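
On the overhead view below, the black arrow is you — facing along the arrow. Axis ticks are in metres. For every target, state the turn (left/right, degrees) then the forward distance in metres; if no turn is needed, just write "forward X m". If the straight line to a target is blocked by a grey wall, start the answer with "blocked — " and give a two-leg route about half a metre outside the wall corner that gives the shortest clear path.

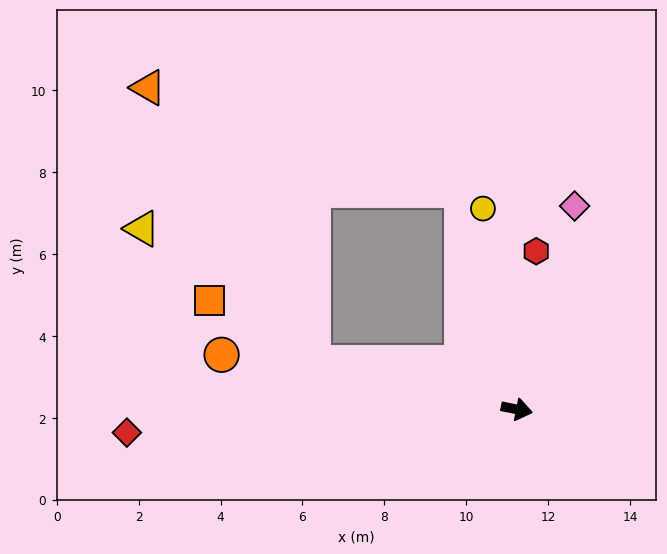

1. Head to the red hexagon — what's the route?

turn left 94°, forward 3.9 m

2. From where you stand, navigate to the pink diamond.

turn left 85°, forward 5.2 m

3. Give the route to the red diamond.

turn right 165°, forward 9.5 m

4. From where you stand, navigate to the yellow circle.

turn left 111°, forward 5.0 m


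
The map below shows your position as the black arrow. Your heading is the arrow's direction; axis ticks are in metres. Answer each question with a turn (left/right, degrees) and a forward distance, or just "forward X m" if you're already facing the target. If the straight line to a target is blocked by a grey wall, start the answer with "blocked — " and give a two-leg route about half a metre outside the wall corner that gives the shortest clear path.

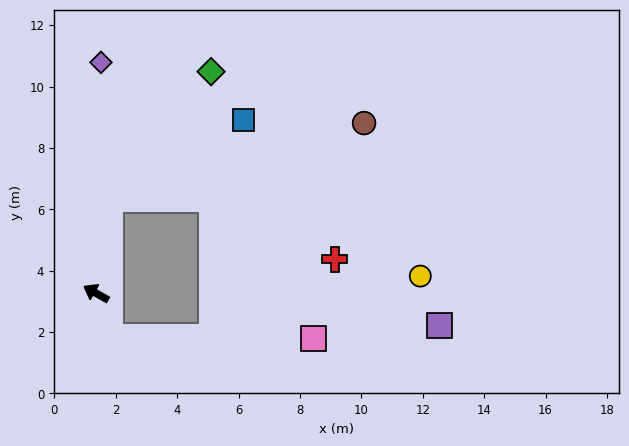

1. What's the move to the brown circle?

blocked — turn right 69°, forward 3.1 m, then turn right 65°, forward 8.6 m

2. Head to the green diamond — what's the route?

blocked — turn right 69°, forward 3.1 m, then turn right 30°, forward 5.3 m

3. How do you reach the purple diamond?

turn right 62°, forward 7.5 m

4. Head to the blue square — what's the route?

blocked — turn right 69°, forward 3.1 m, then turn right 51°, forward 5.1 m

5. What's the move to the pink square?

blocked — turn left 137°, forward 1.5 m, then turn left 72°, forward 6.6 m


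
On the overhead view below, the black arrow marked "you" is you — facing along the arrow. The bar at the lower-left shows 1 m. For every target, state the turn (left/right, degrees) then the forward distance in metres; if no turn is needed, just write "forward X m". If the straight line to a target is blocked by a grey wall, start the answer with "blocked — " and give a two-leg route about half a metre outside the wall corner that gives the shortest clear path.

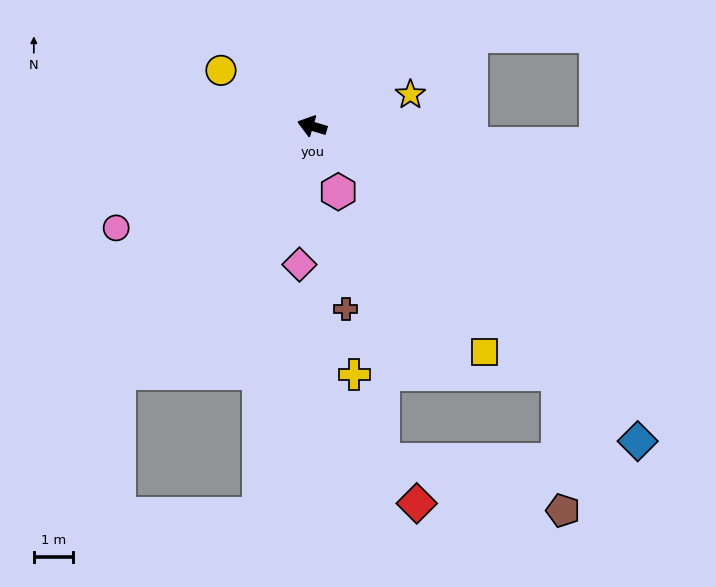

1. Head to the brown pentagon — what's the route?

blocked — turn left 151°, forward 8.9 m, then turn right 42°, forward 3.5 m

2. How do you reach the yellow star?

turn right 145°, forward 2.6 m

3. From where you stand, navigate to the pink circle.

turn left 44°, forward 5.6 m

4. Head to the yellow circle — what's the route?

turn right 15°, forward 2.7 m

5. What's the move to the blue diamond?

turn left 153°, forward 11.6 m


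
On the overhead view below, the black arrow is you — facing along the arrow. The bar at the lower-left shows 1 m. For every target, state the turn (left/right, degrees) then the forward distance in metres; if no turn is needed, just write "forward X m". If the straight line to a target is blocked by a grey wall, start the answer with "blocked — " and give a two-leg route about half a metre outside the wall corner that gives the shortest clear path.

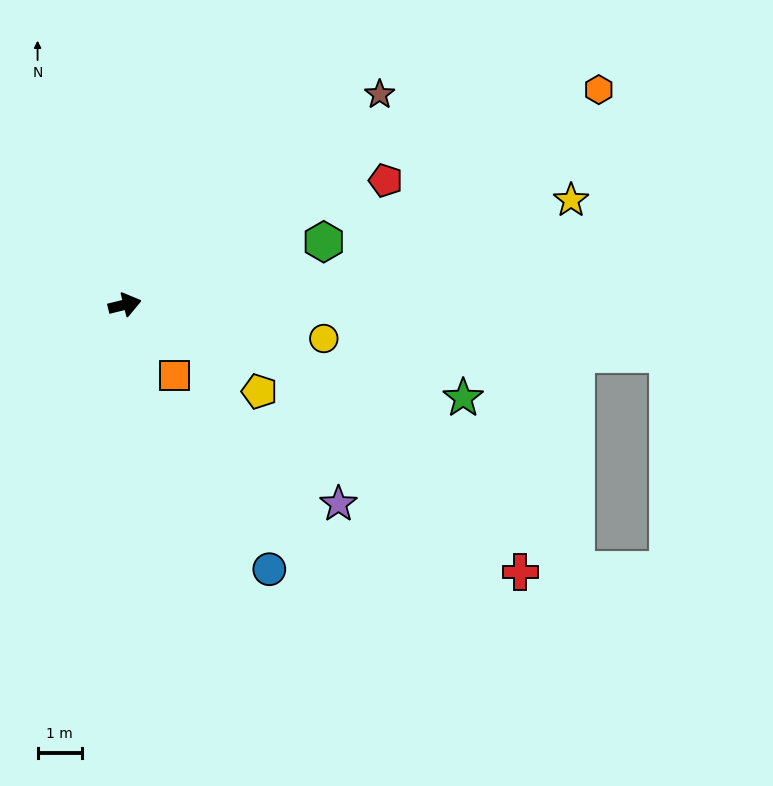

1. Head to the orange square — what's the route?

turn right 69°, forward 2.0 m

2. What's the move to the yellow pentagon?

turn right 47°, forward 3.6 m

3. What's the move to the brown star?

turn left 26°, forward 7.5 m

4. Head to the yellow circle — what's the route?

turn right 24°, forward 4.6 m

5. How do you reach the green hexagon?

turn left 4°, forward 4.7 m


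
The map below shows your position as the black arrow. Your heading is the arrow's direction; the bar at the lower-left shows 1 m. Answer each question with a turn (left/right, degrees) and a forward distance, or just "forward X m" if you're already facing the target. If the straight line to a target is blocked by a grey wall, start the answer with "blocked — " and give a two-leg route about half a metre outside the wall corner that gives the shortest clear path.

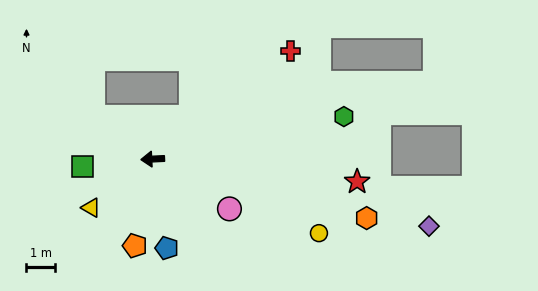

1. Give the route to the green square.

turn left 3°, forward 2.5 m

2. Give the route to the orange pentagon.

turn left 76°, forward 3.1 m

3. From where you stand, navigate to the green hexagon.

turn right 170°, forward 6.8 m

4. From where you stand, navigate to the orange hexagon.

turn left 162°, forward 7.7 m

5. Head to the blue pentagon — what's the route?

turn left 96°, forward 3.1 m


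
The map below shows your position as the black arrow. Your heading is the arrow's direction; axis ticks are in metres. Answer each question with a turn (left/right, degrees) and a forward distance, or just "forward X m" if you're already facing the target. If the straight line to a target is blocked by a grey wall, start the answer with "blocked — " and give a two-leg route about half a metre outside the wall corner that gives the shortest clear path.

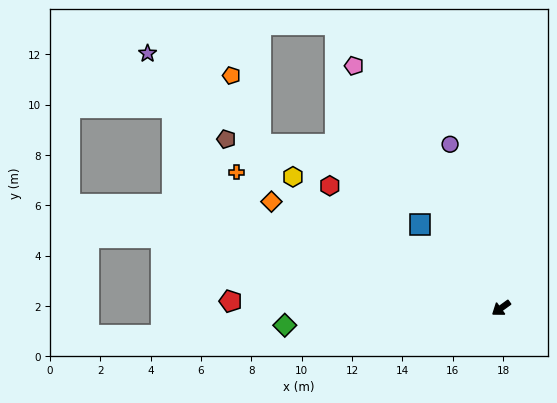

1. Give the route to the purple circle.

turn right 109°, forward 6.8 m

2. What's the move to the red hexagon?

turn right 71°, forward 8.4 m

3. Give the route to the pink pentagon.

turn right 95°, forward 11.3 m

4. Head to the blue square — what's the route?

turn right 82°, forward 4.6 m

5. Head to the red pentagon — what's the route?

turn right 37°, forward 10.8 m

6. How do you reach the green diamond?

turn right 31°, forward 8.6 m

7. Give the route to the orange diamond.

turn right 61°, forward 10.1 m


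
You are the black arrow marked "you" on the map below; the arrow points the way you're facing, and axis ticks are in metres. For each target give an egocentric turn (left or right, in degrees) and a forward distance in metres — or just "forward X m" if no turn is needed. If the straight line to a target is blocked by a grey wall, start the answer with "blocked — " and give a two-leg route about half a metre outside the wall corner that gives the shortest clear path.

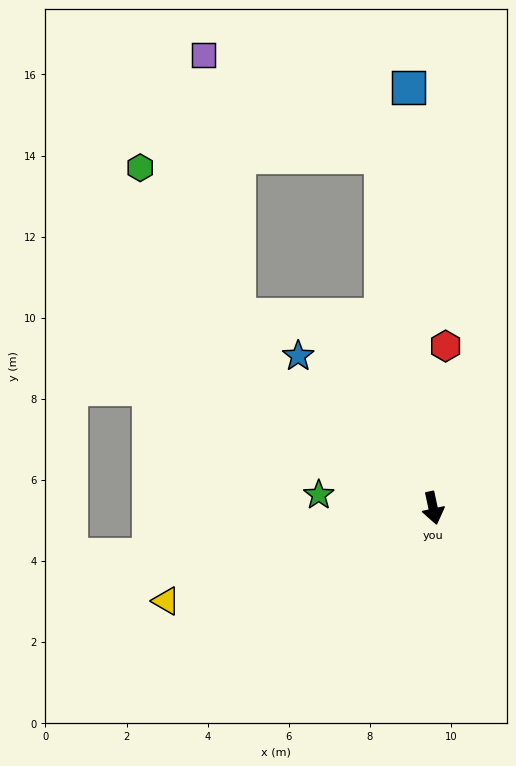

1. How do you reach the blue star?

turn right 151°, forward 5.0 m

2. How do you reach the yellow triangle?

turn right 83°, forward 7.0 m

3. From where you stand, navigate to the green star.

turn right 109°, forward 2.8 m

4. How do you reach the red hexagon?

turn left 163°, forward 4.0 m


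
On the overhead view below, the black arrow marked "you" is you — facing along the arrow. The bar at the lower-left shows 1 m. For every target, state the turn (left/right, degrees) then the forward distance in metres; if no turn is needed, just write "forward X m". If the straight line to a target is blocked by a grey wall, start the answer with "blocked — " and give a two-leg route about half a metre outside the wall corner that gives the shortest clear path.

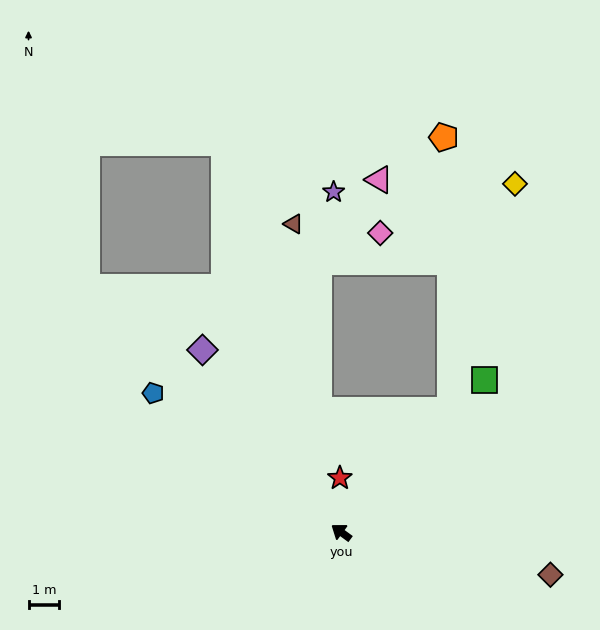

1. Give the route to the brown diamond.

turn right 155°, forward 7.0 m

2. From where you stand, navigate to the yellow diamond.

blocked — turn right 95°, forward 5.3 m, then turn left 25°, forward 7.7 m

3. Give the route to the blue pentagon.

forward 7.7 m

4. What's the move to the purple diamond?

turn right 17°, forward 7.5 m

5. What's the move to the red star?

turn right 52°, forward 1.8 m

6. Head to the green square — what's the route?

turn right 97°, forward 6.9 m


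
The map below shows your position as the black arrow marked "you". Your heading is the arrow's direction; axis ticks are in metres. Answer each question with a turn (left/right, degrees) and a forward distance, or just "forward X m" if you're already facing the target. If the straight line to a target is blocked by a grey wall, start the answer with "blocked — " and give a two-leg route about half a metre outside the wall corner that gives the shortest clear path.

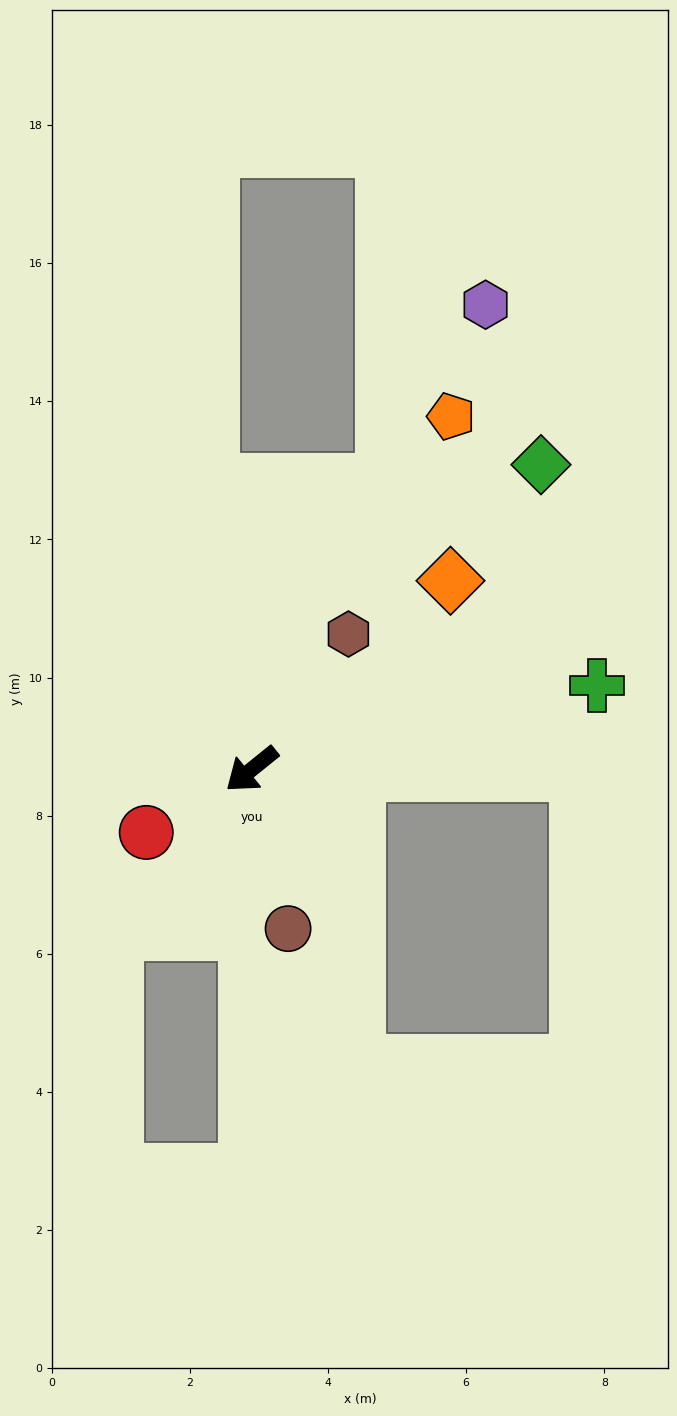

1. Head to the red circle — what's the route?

turn right 8°, forward 1.8 m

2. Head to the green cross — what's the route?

turn left 155°, forward 5.1 m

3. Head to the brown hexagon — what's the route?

turn right 164°, forward 2.4 m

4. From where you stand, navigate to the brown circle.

turn left 64°, forward 2.4 m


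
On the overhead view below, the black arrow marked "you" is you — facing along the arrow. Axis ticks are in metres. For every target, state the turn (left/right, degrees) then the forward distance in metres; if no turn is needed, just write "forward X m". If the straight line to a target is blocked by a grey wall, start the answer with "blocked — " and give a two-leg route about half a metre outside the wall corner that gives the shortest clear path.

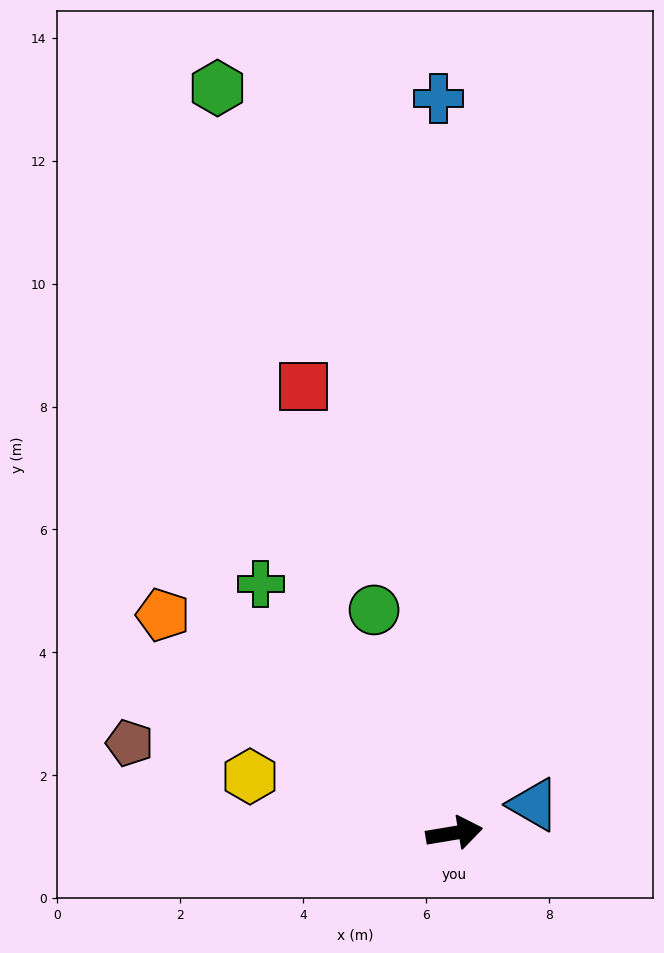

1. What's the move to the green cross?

turn left 118°, forward 5.1 m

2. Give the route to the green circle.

turn left 100°, forward 3.9 m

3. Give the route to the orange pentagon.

turn left 134°, forward 5.9 m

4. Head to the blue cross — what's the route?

turn left 82°, forward 11.9 m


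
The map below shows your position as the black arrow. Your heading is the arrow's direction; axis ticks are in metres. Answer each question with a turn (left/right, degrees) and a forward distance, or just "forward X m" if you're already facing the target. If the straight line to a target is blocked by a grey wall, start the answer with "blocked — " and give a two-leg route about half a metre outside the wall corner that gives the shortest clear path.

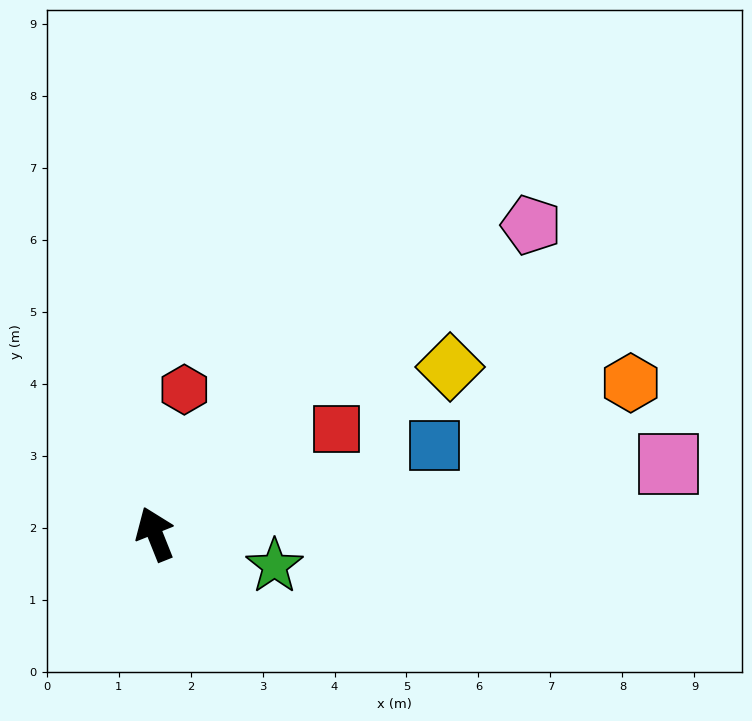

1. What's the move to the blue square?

turn right 94°, forward 4.1 m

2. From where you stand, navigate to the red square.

turn right 82°, forward 2.9 m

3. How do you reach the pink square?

turn right 104°, forward 7.2 m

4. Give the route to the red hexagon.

turn right 33°, forward 2.0 m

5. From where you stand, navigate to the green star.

turn right 127°, forward 1.7 m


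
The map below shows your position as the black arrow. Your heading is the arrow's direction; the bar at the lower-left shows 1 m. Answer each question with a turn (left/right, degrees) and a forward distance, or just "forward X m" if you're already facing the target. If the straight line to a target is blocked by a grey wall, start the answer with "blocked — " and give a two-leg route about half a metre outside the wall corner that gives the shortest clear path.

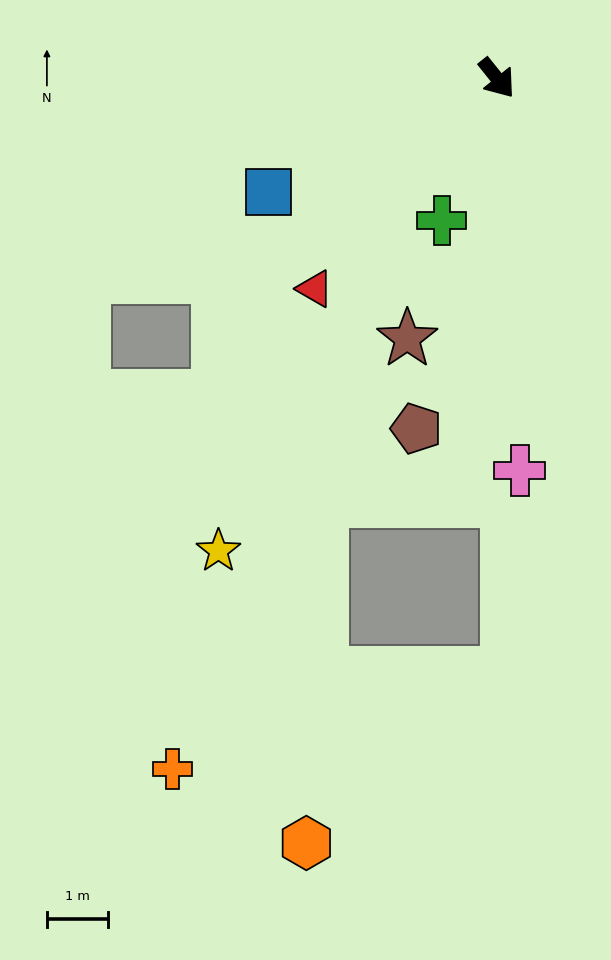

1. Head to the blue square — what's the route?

turn right 102°, forward 4.2 m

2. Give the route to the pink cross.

turn right 35°, forward 6.4 m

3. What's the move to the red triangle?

turn right 80°, forward 4.6 m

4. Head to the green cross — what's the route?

turn right 60°, forward 2.5 m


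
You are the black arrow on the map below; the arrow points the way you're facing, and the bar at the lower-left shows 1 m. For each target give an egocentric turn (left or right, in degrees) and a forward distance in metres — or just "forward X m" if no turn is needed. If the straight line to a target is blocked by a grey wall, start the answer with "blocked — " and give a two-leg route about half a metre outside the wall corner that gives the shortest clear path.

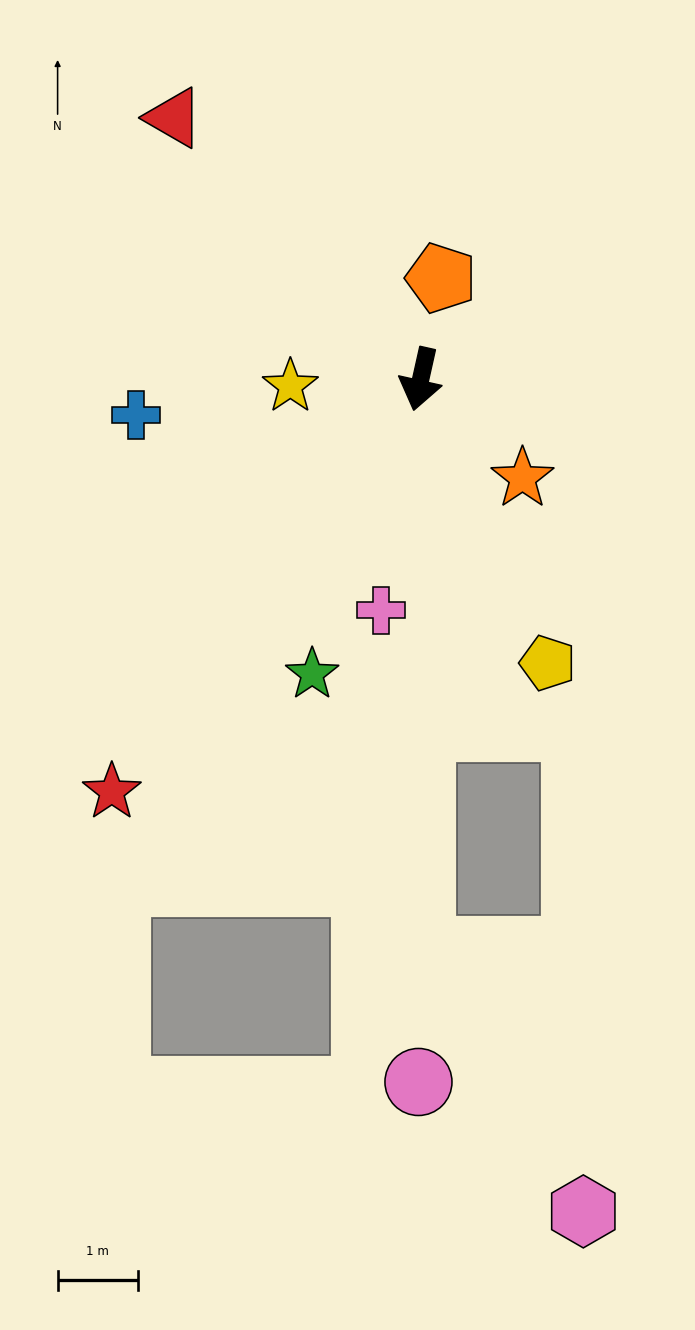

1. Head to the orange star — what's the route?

turn left 58°, forward 1.8 m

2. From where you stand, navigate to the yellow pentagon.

turn left 37°, forward 3.9 m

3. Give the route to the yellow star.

turn right 74°, forward 1.6 m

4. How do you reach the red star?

turn right 24°, forward 6.4 m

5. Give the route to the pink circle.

turn left 12°, forward 8.8 m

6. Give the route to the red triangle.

turn right 124°, forward 4.5 m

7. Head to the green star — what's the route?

turn right 8°, forward 3.9 m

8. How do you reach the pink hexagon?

blocked — turn left 13°, forward 7.1 m, then turn left 32°, forward 3.8 m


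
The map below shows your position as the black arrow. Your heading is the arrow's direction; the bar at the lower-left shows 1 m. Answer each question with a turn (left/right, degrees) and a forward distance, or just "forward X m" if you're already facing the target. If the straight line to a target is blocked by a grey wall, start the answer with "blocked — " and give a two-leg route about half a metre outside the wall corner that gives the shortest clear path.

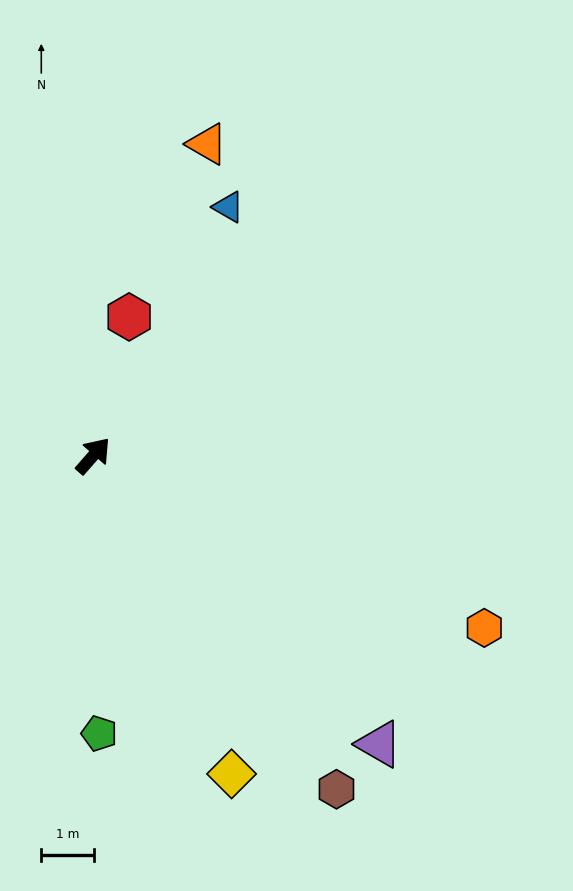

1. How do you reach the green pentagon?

turn right 138°, forward 5.3 m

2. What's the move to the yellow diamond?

turn right 115°, forward 6.6 m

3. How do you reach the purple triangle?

turn right 94°, forward 7.7 m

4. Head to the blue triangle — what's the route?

turn left 13°, forward 5.4 m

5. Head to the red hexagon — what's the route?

turn left 27°, forward 2.7 m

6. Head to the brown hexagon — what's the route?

turn right 103°, forward 7.8 m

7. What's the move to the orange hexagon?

turn right 73°, forward 8.1 m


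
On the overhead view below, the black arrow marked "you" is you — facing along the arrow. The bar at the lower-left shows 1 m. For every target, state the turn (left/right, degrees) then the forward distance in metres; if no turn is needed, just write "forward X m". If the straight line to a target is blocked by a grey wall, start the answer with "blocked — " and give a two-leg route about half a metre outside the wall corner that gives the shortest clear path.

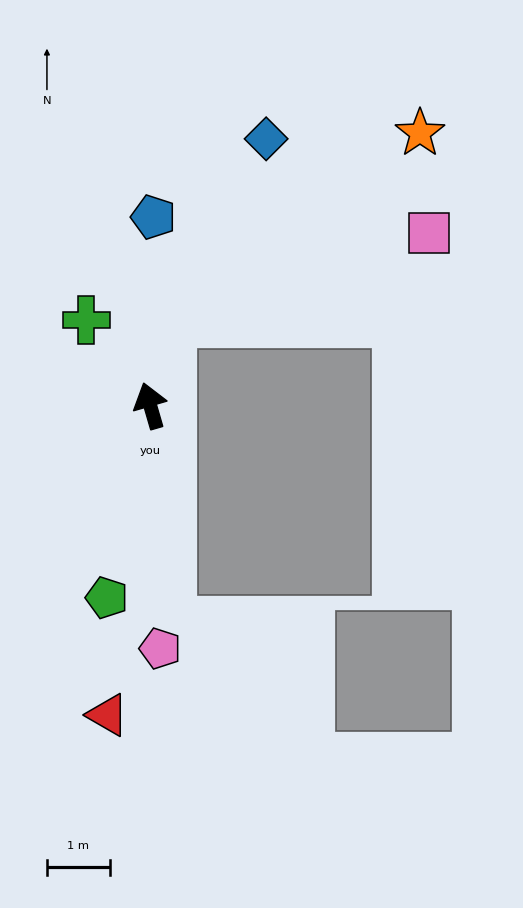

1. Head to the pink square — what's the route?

blocked — turn right 29°, forward 1.4 m, then turn right 58°, forward 4.3 m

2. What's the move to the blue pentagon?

turn right 17°, forward 3.0 m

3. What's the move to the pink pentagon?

turn left 166°, forward 3.9 m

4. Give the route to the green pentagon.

turn left 151°, forward 3.1 m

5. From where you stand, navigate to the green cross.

turn left 21°, forward 1.7 m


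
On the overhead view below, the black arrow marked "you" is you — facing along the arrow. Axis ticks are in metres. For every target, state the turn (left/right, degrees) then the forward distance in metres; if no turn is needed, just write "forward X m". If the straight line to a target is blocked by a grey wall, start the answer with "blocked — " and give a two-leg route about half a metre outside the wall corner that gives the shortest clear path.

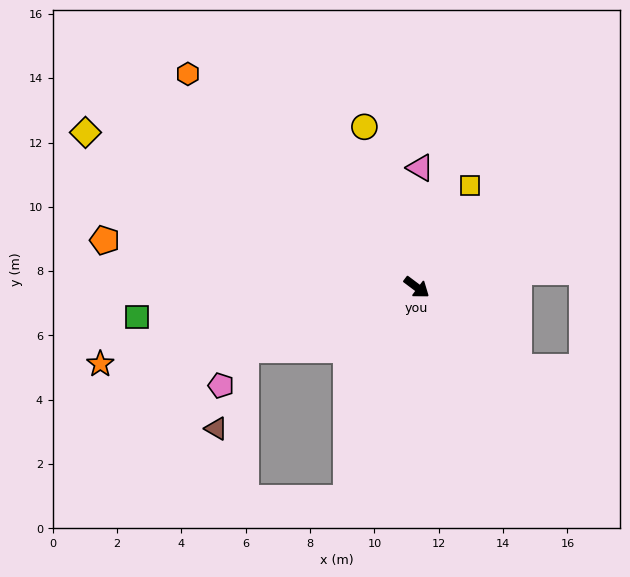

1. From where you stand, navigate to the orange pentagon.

turn right 152°, forward 9.8 m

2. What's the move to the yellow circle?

turn left 145°, forward 5.2 m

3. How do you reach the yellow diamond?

turn right 168°, forward 11.4 m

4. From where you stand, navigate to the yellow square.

turn left 99°, forward 3.6 m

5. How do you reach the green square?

turn right 137°, forward 8.8 m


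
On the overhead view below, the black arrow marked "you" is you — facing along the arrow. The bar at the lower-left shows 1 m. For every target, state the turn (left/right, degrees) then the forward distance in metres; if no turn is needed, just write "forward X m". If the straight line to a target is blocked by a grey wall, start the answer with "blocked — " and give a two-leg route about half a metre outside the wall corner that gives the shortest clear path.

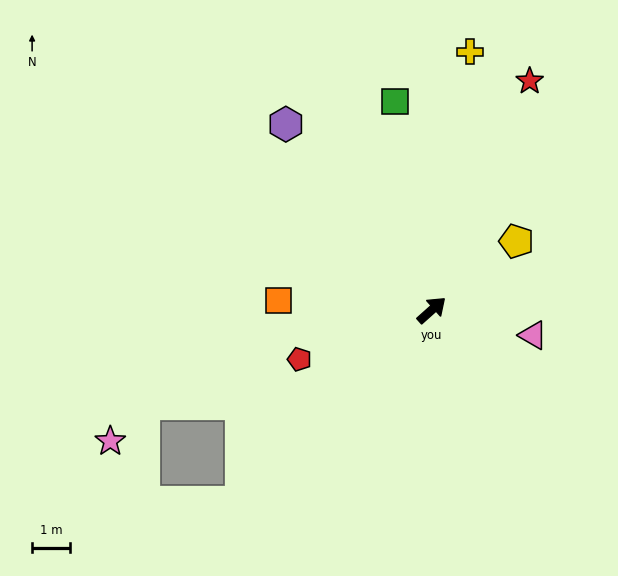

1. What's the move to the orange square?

turn left 135°, forward 4.0 m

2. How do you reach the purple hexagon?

turn left 86°, forward 6.2 m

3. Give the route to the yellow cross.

turn left 40°, forward 6.9 m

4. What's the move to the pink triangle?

turn right 56°, forward 2.7 m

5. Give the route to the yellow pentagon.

turn right 3°, forward 2.9 m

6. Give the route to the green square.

turn left 58°, forward 5.6 m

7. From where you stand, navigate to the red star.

turn left 25°, forward 6.6 m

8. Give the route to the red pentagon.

turn left 159°, forward 3.7 m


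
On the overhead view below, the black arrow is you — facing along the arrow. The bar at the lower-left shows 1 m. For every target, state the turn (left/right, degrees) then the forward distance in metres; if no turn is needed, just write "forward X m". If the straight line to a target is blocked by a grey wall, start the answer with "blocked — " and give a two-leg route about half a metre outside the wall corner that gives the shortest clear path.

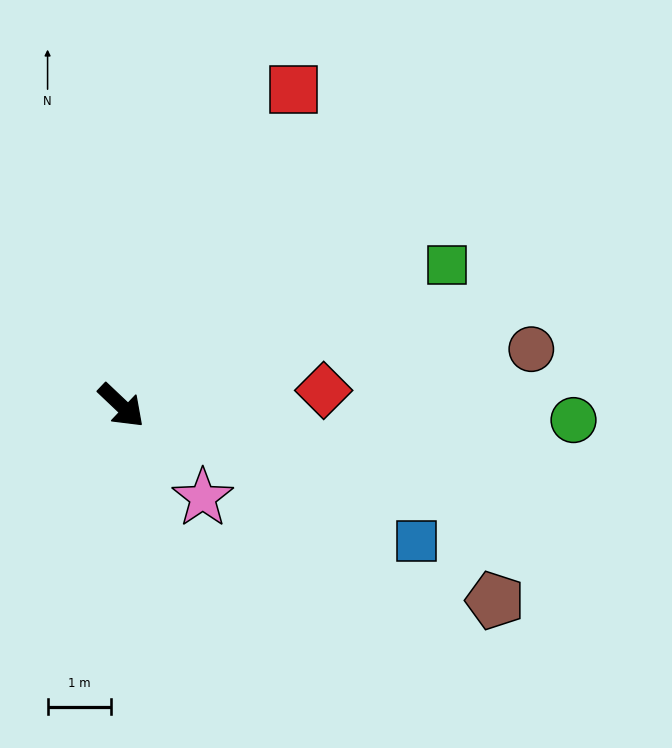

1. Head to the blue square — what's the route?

turn left 19°, forward 5.1 m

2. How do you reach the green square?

turn left 67°, forward 5.6 m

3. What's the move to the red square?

turn left 105°, forward 5.6 m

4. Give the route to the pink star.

turn right 5°, forward 1.9 m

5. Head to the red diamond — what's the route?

turn left 48°, forward 3.2 m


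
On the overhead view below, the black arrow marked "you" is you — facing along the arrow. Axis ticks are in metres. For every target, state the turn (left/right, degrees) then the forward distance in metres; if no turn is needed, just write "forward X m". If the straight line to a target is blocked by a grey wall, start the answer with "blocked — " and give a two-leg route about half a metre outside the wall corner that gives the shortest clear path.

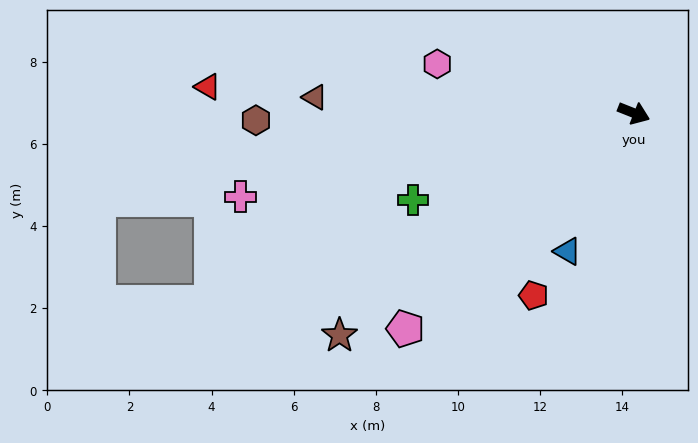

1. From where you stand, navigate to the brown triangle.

turn right 161°, forward 7.8 m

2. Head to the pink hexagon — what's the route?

turn right 172°, forward 4.9 m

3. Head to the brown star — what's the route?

turn right 121°, forward 9.0 m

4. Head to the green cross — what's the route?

turn right 137°, forward 5.8 m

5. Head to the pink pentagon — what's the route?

turn right 115°, forward 7.7 m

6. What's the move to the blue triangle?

turn right 94°, forward 3.7 m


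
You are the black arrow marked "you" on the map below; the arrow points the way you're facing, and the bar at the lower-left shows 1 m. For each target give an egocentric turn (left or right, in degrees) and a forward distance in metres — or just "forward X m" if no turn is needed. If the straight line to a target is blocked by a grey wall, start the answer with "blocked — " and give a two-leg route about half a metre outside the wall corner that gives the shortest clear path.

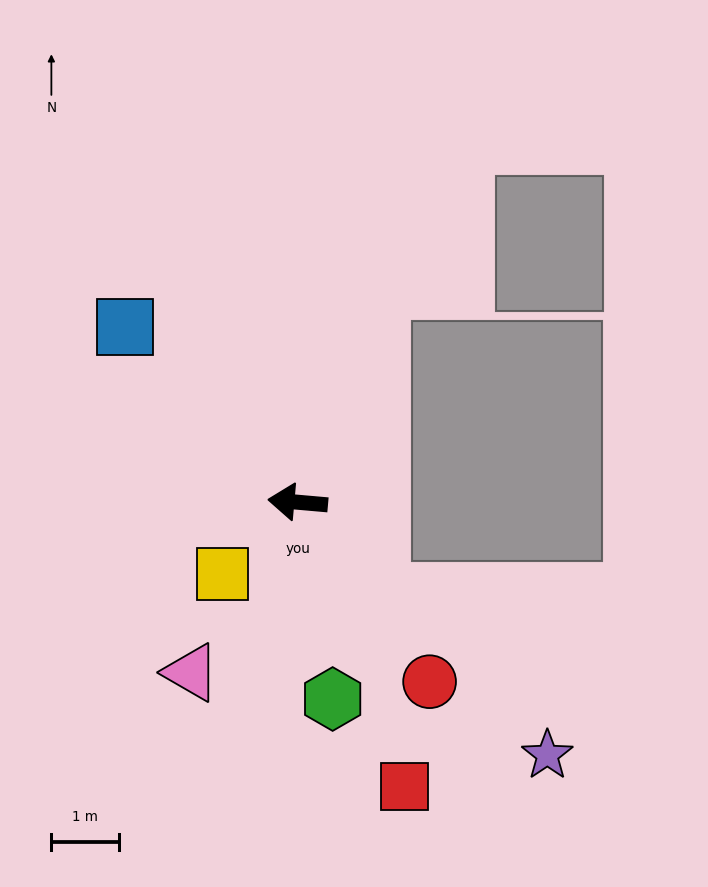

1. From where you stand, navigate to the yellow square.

turn left 49°, forward 1.5 m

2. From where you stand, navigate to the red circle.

turn left 131°, forward 3.3 m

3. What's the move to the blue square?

turn right 40°, forward 3.6 m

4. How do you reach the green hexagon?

turn left 105°, forward 3.0 m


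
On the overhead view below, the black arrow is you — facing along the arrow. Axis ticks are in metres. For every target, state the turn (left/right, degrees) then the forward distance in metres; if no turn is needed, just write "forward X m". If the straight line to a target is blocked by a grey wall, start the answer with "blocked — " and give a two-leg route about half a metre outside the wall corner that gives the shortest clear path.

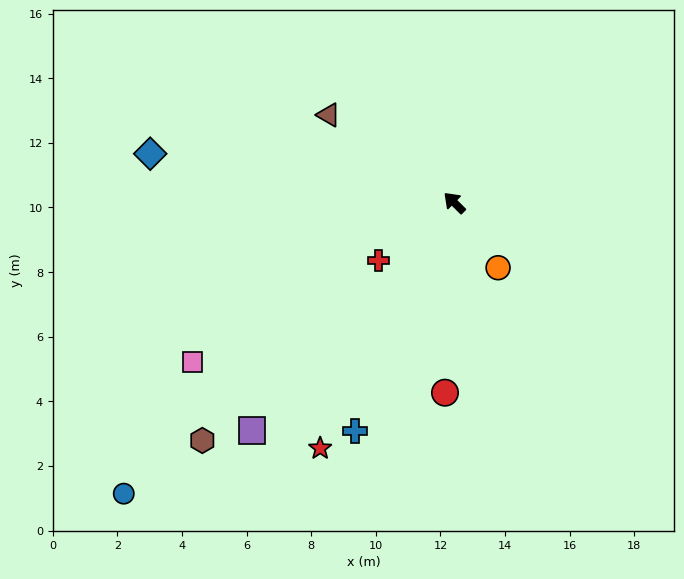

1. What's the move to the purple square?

turn left 93°, forward 9.4 m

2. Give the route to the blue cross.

turn left 111°, forward 7.7 m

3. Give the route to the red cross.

turn left 82°, forward 2.9 m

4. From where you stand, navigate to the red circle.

turn left 132°, forward 5.9 m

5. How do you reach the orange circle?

turn left 169°, forward 2.4 m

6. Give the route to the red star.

turn left 106°, forward 8.7 m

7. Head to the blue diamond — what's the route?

turn left 36°, forward 9.5 m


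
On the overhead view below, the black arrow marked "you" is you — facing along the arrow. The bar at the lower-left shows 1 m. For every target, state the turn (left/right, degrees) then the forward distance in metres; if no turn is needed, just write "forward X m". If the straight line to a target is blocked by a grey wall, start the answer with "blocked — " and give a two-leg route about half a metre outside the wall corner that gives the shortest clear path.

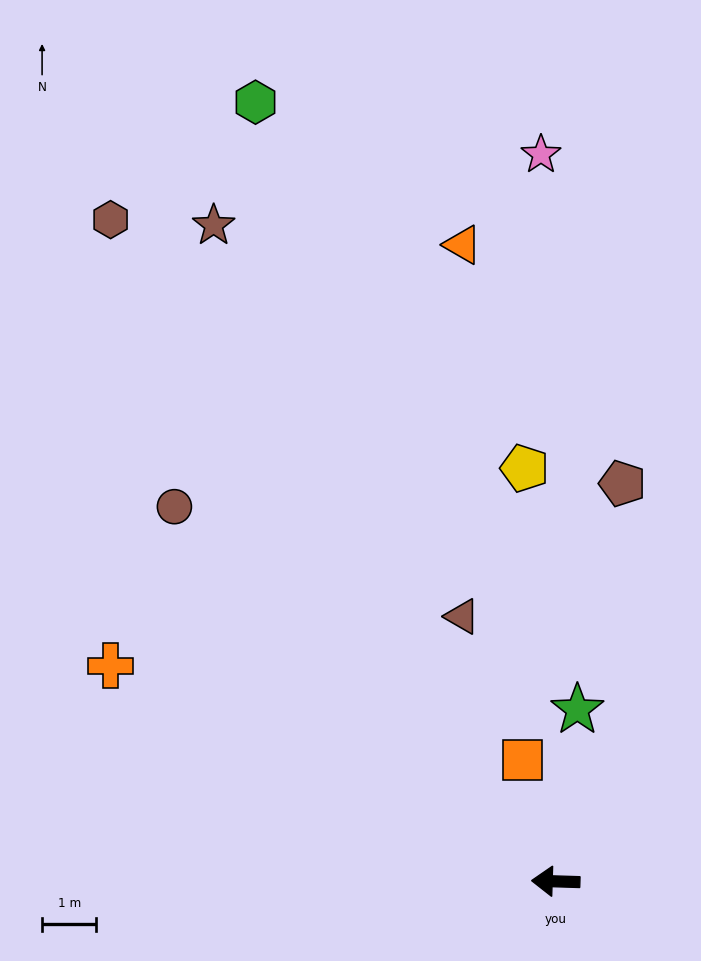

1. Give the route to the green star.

turn right 95°, forward 3.2 m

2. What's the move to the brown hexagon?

turn right 54°, forward 14.7 m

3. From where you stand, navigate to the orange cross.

turn right 24°, forward 9.1 m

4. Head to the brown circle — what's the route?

turn right 43°, forward 9.9 m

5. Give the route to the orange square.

turn right 73°, forward 2.3 m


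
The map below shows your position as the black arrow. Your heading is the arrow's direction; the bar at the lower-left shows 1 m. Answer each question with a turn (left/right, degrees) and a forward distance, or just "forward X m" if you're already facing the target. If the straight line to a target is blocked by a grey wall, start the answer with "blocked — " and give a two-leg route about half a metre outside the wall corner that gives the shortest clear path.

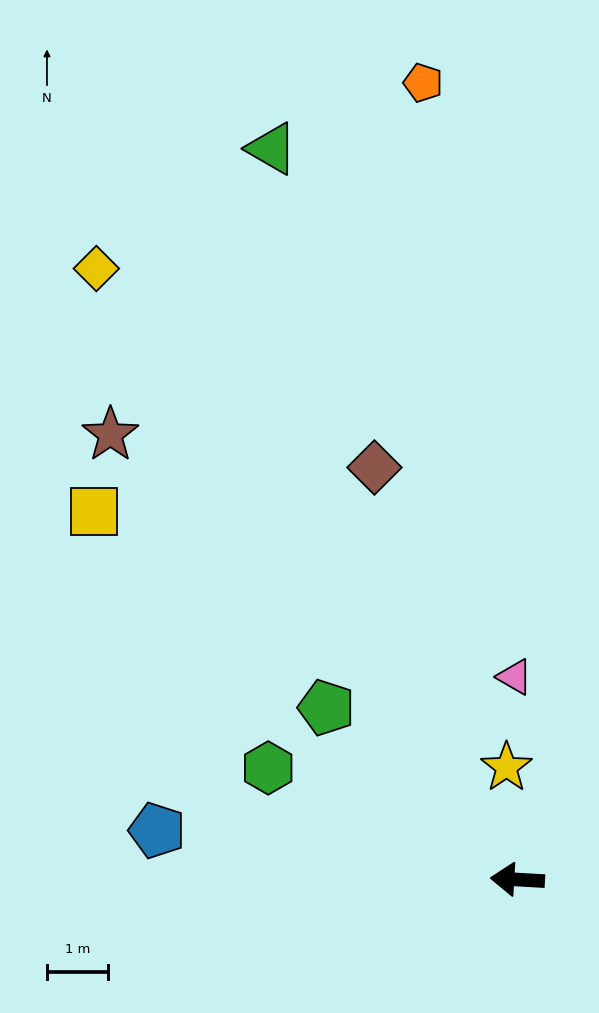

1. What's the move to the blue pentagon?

turn right 4°, forward 6.0 m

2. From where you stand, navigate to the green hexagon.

turn right 21°, forward 4.5 m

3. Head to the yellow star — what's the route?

turn right 81°, forward 1.9 m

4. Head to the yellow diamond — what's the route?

turn right 52°, forward 12.2 m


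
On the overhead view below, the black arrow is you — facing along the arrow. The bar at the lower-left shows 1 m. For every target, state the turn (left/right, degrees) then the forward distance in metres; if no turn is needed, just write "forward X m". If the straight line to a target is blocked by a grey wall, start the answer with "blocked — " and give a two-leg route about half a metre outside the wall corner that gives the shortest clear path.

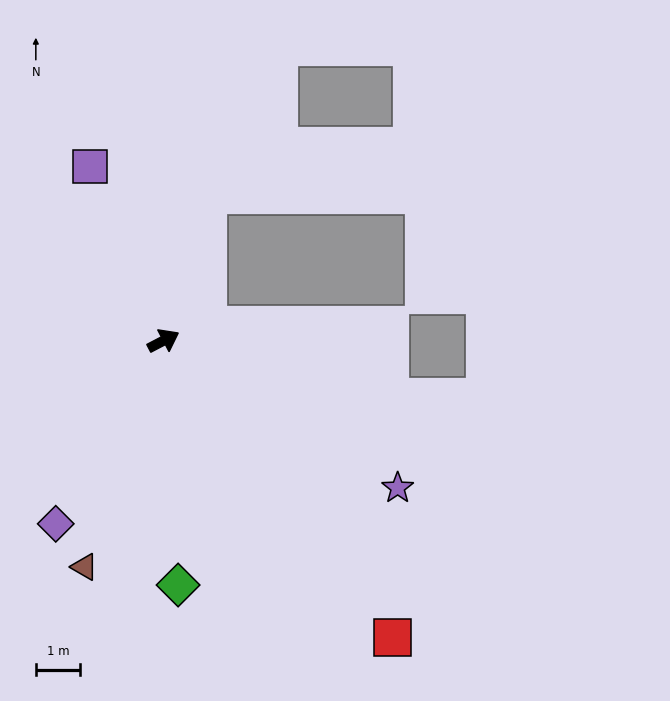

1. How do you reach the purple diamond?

turn right 148°, forward 4.8 m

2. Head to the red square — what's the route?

turn right 80°, forward 8.5 m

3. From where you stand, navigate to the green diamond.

turn right 114°, forward 5.5 m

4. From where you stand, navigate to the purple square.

turn left 85°, forward 4.3 m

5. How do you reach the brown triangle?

turn right 137°, forward 5.4 m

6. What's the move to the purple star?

turn right 60°, forward 6.2 m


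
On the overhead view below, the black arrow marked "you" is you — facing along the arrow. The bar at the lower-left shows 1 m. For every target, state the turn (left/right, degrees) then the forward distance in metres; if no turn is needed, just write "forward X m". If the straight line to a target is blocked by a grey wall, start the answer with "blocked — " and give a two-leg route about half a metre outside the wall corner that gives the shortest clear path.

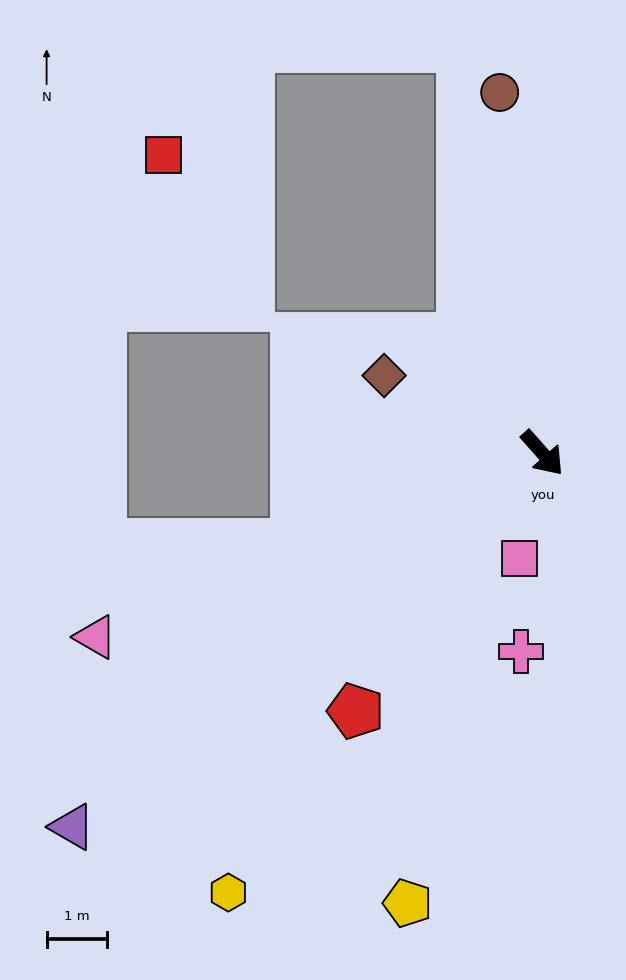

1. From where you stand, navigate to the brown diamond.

turn right 158°, forward 2.9 m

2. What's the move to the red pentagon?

turn right 78°, forward 5.3 m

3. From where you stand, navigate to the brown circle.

turn left 145°, forward 6.1 m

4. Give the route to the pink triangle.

turn right 109°, forward 8.1 m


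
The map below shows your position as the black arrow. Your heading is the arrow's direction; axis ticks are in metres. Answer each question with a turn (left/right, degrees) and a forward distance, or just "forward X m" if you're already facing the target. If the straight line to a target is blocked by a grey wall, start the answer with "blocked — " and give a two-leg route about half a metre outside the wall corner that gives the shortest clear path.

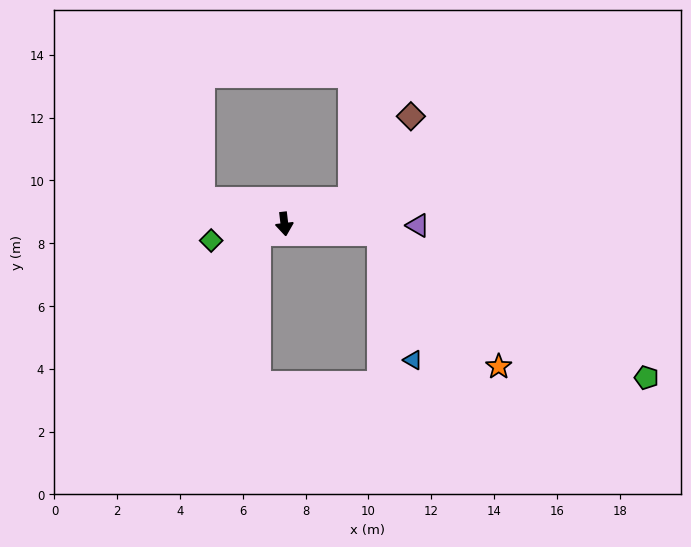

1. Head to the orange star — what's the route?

blocked — turn left 78°, forward 3.1 m, then turn right 43°, forward 5.7 m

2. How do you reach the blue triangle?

blocked — turn left 78°, forward 3.1 m, then turn right 70°, forward 4.2 m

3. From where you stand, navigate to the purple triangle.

turn left 83°, forward 4.3 m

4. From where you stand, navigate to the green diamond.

turn right 84°, forward 2.4 m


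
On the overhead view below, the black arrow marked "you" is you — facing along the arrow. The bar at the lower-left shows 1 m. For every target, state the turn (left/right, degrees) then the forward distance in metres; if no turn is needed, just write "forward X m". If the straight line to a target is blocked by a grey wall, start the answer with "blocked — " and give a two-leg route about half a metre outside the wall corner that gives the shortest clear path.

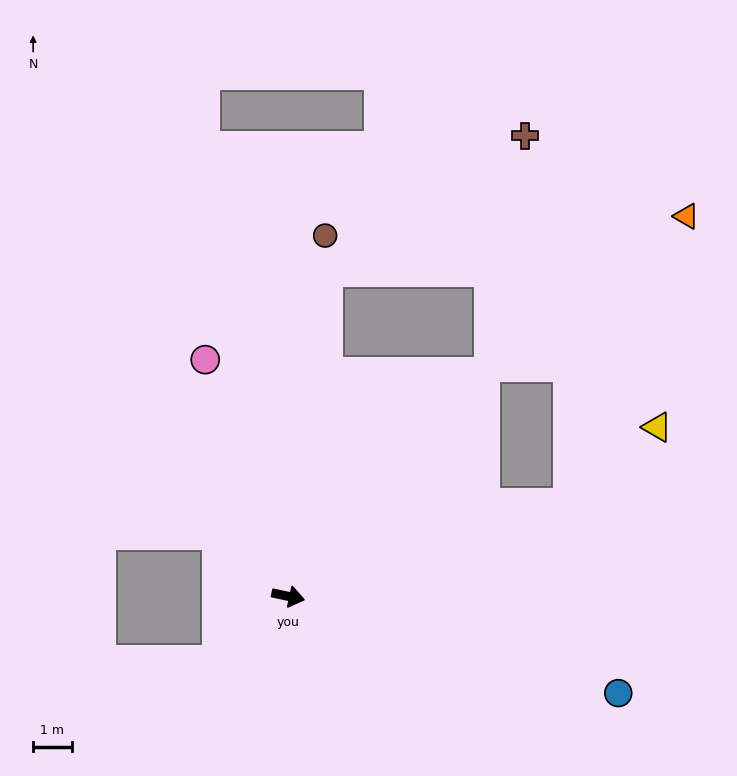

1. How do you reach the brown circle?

turn left 96°, forward 9.4 m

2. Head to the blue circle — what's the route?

turn right 4°, forward 8.9 m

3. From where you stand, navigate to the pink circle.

turn left 121°, forward 6.5 m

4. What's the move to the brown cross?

blocked — turn left 95°, forward 8.5 m, then turn right 49°, forward 6.2 m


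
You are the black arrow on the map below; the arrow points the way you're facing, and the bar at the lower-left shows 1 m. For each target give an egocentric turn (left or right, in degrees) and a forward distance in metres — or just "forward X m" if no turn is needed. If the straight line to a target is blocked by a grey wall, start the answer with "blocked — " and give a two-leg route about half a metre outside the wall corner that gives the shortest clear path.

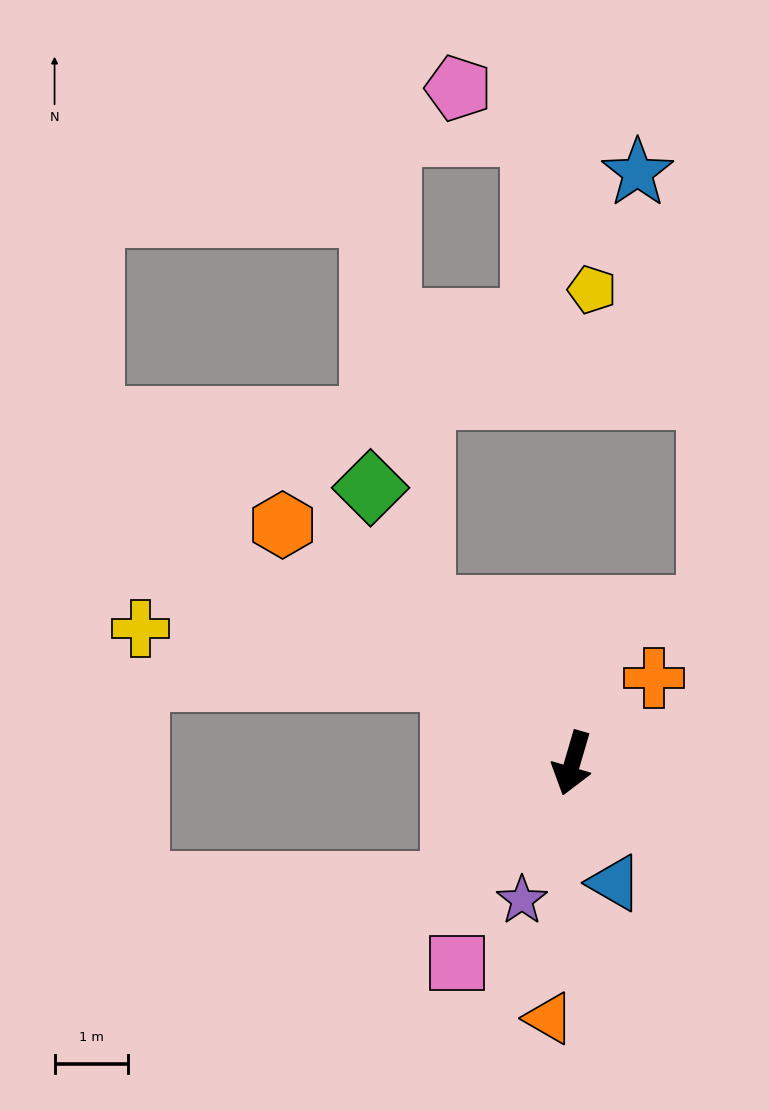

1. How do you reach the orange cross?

turn left 152°, forward 1.6 m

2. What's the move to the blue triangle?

turn left 36°, forward 1.7 m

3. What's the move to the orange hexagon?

turn right 113°, forward 5.1 m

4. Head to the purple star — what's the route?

turn right 4°, forward 2.0 m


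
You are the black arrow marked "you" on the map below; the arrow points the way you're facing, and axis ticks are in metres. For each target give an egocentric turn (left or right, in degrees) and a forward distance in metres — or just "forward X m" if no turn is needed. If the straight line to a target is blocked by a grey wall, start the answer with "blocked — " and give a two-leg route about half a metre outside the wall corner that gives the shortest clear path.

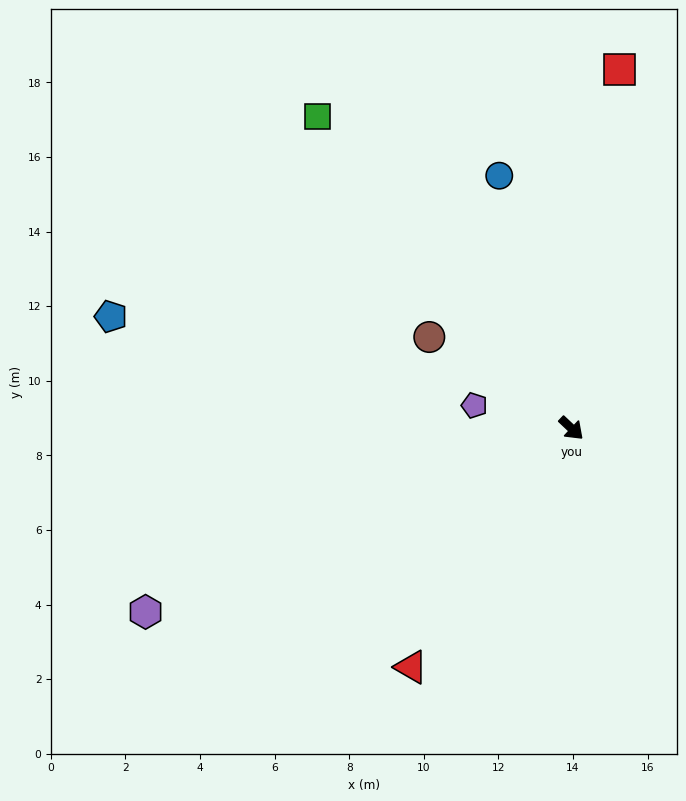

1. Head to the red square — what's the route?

turn left 126°, forward 9.7 m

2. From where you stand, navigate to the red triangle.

turn right 81°, forward 7.7 m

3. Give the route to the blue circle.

turn left 149°, forward 7.0 m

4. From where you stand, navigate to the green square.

turn left 172°, forward 10.8 m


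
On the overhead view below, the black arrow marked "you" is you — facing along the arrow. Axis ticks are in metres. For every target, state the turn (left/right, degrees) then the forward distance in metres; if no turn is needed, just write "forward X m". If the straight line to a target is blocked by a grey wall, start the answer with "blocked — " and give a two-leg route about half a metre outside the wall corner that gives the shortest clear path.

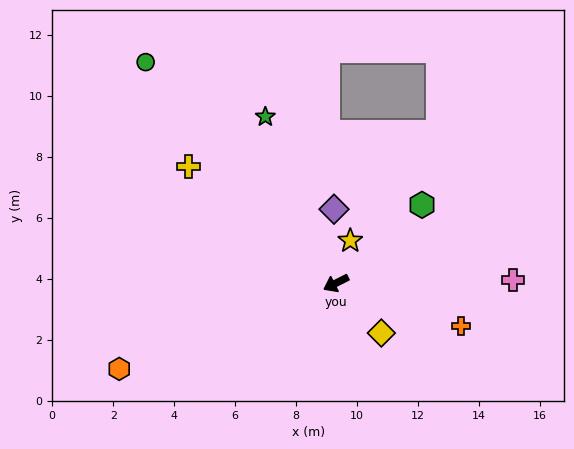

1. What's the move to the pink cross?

turn left 154°, forward 5.8 m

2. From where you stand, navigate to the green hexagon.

turn right 165°, forward 3.8 m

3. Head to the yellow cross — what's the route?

turn right 65°, forward 6.2 m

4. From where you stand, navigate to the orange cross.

turn left 134°, forward 4.3 m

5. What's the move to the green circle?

turn right 76°, forward 9.6 m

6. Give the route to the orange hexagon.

turn right 5°, forward 7.6 m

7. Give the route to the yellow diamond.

turn left 105°, forward 2.2 m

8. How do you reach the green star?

turn right 94°, forward 5.9 m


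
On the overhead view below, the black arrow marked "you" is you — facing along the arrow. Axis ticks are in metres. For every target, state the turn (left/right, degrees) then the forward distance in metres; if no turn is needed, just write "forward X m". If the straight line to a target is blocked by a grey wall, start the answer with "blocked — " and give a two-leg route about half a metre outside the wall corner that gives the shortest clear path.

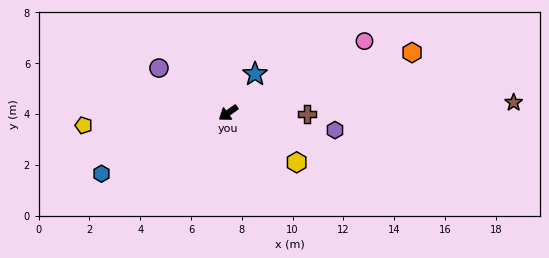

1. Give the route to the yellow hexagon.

turn left 108°, forward 3.3 m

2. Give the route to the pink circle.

turn left 172°, forward 6.1 m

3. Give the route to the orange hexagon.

turn left 162°, forward 7.6 m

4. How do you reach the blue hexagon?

turn right 10°, forward 5.5 m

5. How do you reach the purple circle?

turn right 69°, forward 3.2 m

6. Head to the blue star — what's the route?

turn right 160°, forward 1.9 m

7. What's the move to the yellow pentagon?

turn right 31°, forward 5.7 m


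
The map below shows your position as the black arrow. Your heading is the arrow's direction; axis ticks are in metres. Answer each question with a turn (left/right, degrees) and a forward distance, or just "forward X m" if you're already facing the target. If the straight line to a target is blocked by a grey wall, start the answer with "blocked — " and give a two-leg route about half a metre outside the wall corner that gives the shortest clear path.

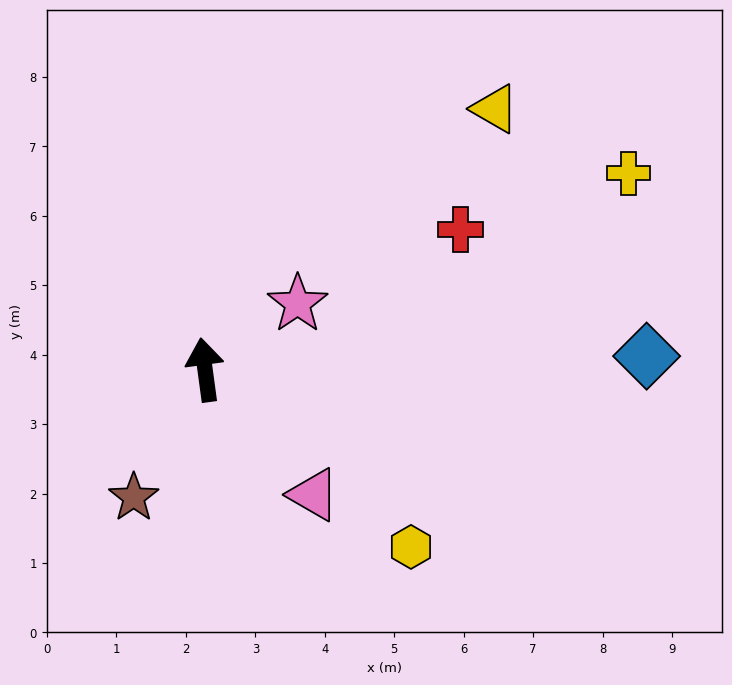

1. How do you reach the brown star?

turn left 143°, forward 2.1 m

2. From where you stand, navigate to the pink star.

turn right 62°, forward 1.6 m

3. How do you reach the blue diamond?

turn right 96°, forward 6.4 m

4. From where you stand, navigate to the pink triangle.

turn right 147°, forward 2.4 m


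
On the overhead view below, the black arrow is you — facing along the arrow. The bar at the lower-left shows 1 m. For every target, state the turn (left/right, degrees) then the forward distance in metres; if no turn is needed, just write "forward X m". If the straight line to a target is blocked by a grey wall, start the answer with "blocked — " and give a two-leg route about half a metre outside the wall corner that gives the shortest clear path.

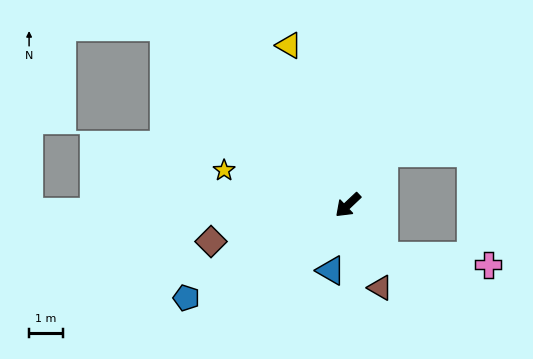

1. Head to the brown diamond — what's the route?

turn right 28°, forward 4.2 m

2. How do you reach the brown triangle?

turn left 68°, forward 2.6 m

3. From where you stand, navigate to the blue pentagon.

turn right 13°, forward 5.5 m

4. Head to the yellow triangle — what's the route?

turn right 113°, forward 5.1 m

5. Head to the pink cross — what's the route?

blocked — turn left 82°, forward 1.9 m, then turn left 50°, forward 3.1 m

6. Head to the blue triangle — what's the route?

turn left 32°, forward 2.0 m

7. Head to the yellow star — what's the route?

turn right 59°, forward 3.8 m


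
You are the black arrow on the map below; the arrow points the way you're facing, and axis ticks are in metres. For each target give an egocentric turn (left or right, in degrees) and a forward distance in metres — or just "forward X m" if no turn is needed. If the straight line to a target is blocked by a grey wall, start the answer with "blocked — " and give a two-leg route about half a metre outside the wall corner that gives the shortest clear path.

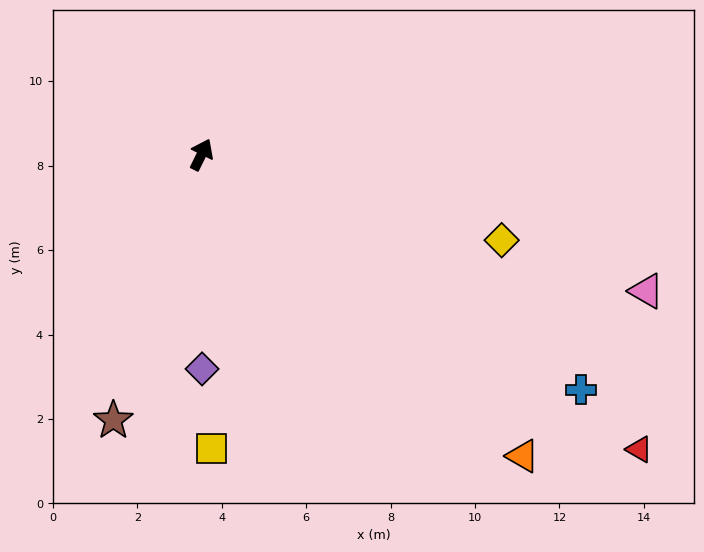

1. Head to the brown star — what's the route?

turn right 172°, forward 6.6 m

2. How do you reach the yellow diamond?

turn right 80°, forward 7.4 m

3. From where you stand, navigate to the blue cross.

turn right 96°, forward 10.6 m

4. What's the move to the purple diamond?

turn right 154°, forward 5.1 m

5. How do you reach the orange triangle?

turn right 107°, forward 10.4 m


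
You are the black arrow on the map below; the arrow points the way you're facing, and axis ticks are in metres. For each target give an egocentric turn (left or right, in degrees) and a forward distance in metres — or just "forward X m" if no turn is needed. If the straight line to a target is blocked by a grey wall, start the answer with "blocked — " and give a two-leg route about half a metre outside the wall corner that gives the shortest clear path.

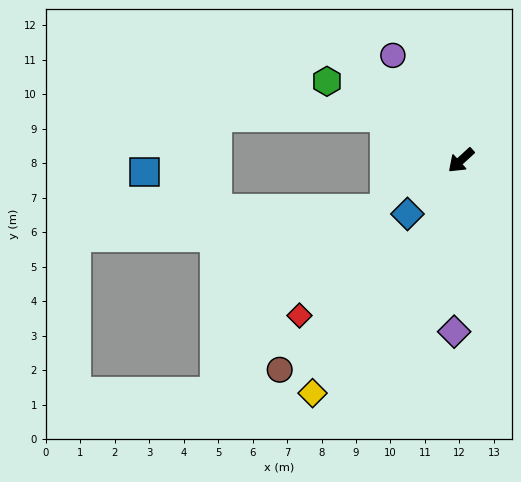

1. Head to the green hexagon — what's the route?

turn right 73°, forward 4.5 m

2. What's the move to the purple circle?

turn right 99°, forward 3.6 m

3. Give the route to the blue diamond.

turn left 3°, forward 2.2 m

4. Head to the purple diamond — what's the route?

turn left 45°, forward 5.0 m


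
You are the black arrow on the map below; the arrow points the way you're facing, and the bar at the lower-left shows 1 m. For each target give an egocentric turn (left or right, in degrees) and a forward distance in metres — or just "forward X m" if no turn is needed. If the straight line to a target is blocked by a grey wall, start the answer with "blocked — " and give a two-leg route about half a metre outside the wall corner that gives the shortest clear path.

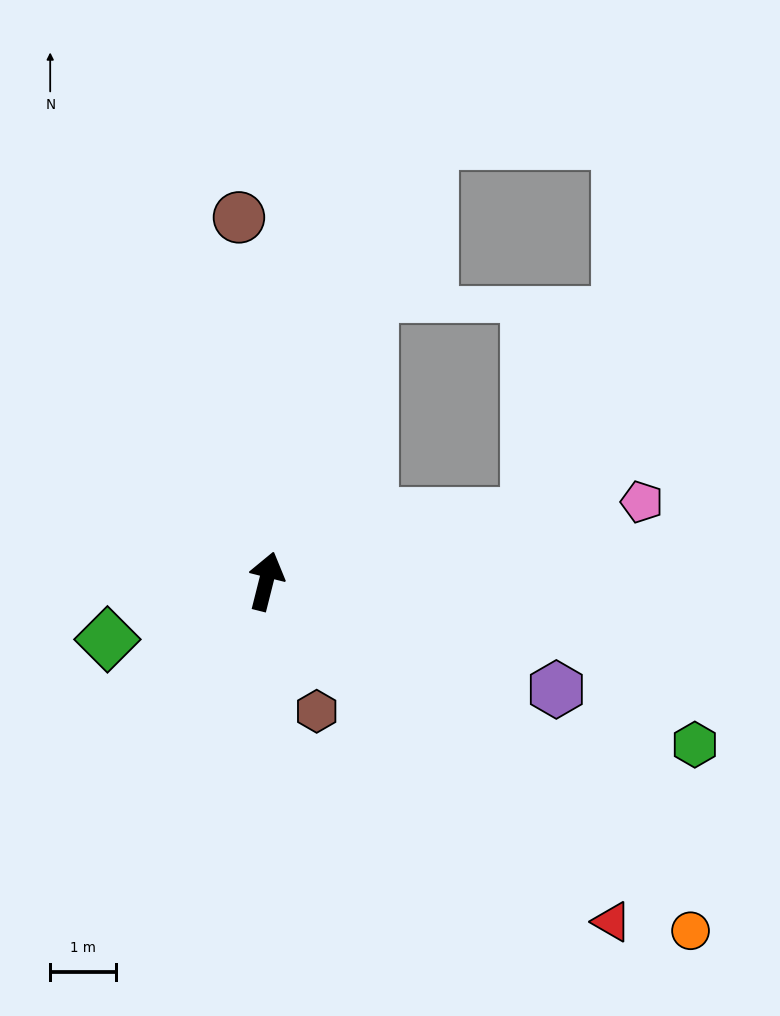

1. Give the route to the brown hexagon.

turn right 145°, forward 2.1 m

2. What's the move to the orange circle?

turn right 115°, forward 8.4 m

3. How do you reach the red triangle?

turn right 120°, forward 7.4 m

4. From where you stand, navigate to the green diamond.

turn left 124°, forward 2.6 m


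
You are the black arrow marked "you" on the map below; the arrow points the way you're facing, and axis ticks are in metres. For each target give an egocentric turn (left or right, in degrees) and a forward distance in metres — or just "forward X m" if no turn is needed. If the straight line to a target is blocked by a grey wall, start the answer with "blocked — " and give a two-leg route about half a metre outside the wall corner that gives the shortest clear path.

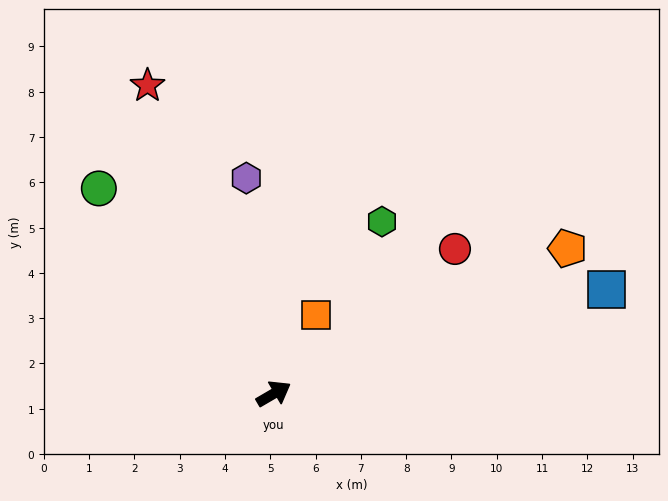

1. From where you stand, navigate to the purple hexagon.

turn left 67°, forward 4.8 m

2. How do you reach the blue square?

turn right 13°, forward 7.7 m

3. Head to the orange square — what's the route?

turn left 31°, forward 2.0 m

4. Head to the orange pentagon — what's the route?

turn right 4°, forward 7.2 m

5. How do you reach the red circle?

turn left 8°, forward 5.1 m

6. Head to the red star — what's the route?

turn left 82°, forward 7.3 m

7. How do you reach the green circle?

turn left 100°, forward 6.0 m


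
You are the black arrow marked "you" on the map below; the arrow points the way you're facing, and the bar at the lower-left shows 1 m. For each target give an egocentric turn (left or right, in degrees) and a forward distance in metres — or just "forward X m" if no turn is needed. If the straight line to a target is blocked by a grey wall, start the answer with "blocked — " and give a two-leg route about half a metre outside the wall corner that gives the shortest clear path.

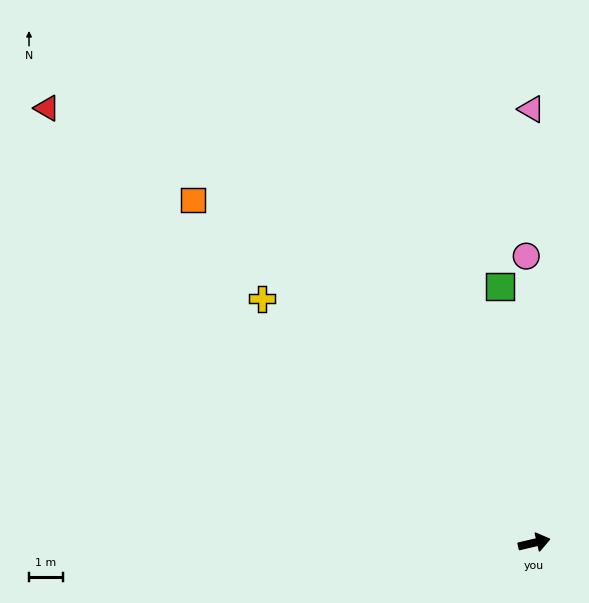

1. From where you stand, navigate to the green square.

turn left 84°, forward 7.7 m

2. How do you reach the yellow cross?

turn left 125°, forward 10.9 m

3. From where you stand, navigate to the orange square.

turn left 122°, forward 14.4 m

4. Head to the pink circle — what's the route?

turn left 78°, forward 8.5 m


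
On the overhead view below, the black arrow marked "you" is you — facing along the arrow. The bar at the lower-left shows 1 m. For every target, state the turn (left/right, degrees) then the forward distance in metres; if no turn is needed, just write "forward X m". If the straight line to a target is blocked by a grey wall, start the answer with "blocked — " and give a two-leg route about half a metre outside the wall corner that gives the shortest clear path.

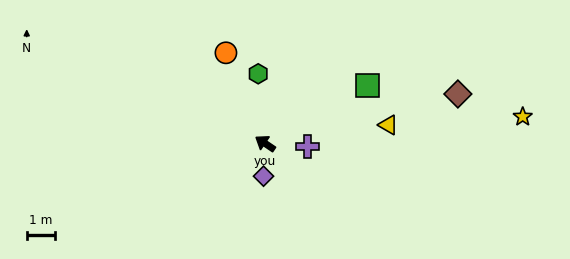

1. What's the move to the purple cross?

turn right 150°, forward 1.5 m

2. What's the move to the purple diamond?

turn left 121°, forward 1.2 m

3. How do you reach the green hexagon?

turn right 50°, forward 2.5 m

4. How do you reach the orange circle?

turn right 33°, forward 3.5 m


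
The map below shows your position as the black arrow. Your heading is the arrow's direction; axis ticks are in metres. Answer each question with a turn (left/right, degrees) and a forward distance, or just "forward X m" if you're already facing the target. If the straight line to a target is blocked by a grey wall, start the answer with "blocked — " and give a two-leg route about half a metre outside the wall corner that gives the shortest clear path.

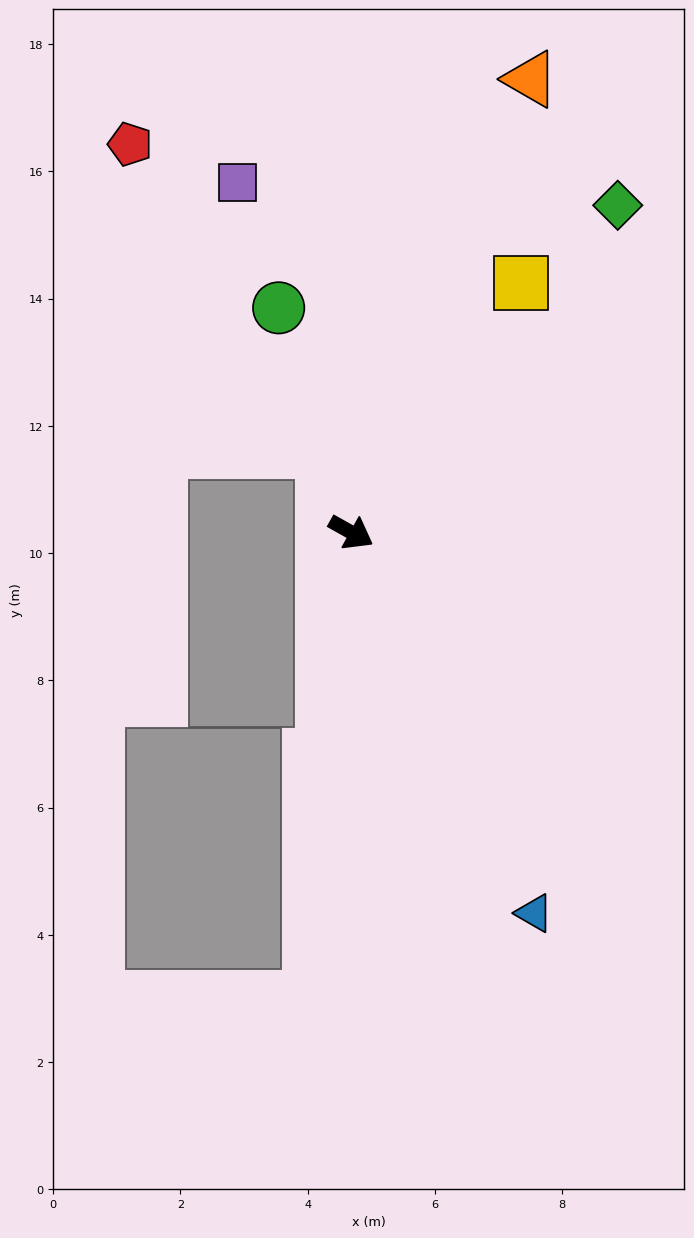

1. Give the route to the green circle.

turn left 137°, forward 3.7 m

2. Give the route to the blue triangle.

turn right 35°, forward 6.6 m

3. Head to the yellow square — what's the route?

turn left 85°, forward 4.7 m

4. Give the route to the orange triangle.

turn left 98°, forward 7.7 m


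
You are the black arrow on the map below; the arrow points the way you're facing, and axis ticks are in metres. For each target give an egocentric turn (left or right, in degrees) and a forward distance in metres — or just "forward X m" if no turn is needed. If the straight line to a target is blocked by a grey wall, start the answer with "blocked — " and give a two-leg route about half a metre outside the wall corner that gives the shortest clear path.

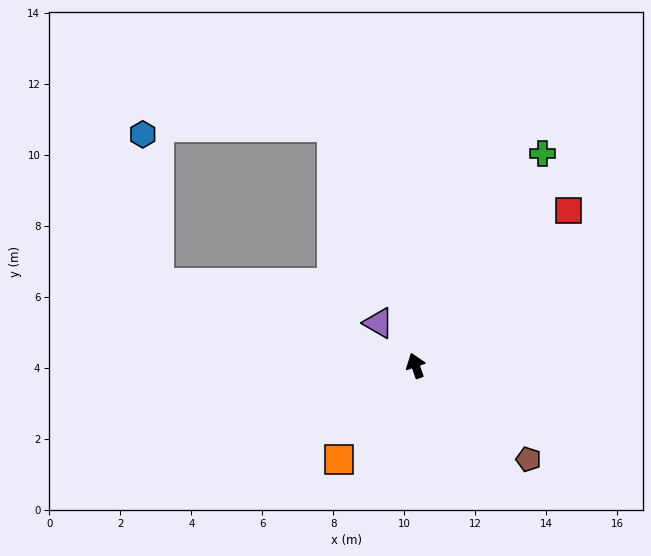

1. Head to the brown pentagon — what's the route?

turn right 149°, forward 4.1 m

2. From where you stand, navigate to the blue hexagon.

blocked — turn left 53°, forward 7.6 m, then turn right 66°, forward 4.2 m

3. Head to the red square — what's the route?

turn right 64°, forward 6.1 m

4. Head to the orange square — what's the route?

turn left 121°, forward 3.4 m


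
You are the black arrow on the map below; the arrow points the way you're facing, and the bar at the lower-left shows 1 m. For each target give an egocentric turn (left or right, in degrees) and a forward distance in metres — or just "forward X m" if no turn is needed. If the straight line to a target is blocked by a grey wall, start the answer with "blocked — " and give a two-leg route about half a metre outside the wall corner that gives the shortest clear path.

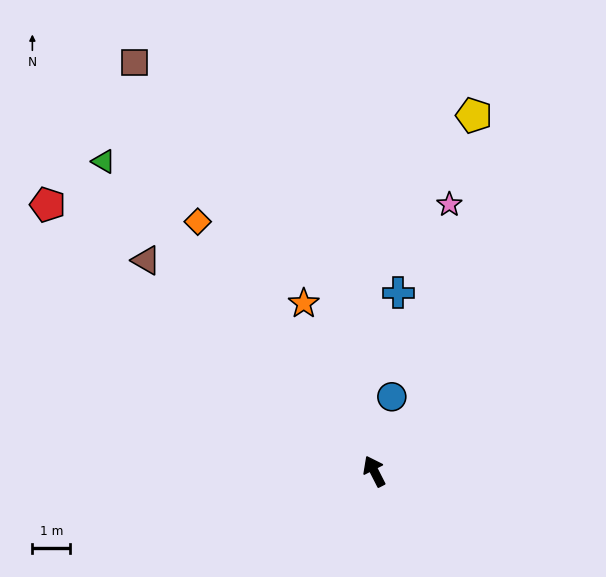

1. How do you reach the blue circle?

turn right 40°, forward 2.0 m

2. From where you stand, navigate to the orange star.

turn right 4°, forward 4.8 m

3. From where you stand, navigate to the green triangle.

turn left 14°, forward 10.9 m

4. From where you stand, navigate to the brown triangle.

turn left 20°, forward 8.2 m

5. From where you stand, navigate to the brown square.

turn left 3°, forward 12.6 m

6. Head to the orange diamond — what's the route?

turn left 8°, forward 8.1 m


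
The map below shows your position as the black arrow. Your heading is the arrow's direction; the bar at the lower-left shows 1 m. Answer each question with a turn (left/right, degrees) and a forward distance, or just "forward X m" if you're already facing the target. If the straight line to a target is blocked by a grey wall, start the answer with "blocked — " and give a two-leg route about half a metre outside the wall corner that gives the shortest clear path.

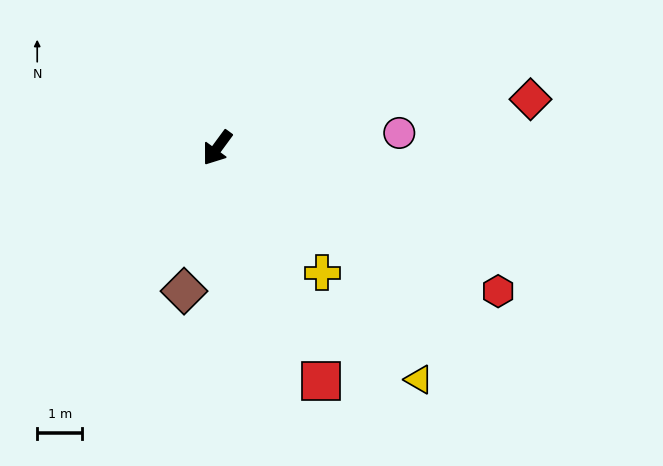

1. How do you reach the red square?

turn left 60°, forward 5.7 m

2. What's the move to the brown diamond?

turn left 23°, forward 3.3 m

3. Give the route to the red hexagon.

turn left 99°, forward 7.0 m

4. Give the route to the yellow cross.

turn left 76°, forward 3.6 m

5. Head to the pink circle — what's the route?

turn left 131°, forward 4.0 m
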